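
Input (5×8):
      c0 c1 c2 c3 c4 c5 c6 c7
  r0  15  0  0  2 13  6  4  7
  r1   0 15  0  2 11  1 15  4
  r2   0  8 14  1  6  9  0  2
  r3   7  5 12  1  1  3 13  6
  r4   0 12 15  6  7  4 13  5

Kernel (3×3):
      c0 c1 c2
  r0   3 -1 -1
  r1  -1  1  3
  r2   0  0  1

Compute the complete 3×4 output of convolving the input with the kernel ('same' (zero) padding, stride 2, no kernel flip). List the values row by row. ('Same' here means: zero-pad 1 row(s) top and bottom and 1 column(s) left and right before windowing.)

Output[0,0]: The receptive field on the zero-padded input at this output position is [0 0 0 / 0 15 0 / 0 0 15]. Elementwise product with the kernel and sum: 0·3 + 0·-1 + 0·-1 + 0·-1 + 15·1 + 0·3 + 15·1.

30 8 30 23
14 53 29 -13
24 23 12 14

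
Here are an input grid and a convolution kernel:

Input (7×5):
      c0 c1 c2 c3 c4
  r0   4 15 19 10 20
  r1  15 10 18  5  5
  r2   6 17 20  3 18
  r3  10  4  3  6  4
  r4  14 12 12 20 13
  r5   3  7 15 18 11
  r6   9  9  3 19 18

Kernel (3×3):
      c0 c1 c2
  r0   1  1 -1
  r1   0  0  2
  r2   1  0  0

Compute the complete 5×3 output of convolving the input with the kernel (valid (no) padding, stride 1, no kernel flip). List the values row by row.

42 51 39
57 33 57
23 58 25
38 48 46
53 49 44

Output[0,0]: The receptive field on the input at this output position is [4 15 19 / 15 10 18 / 6 17 20]. Elementwise product with the kernel and sum: 4·1 + 15·1 + 19·-1 + 18·2 + 6·1.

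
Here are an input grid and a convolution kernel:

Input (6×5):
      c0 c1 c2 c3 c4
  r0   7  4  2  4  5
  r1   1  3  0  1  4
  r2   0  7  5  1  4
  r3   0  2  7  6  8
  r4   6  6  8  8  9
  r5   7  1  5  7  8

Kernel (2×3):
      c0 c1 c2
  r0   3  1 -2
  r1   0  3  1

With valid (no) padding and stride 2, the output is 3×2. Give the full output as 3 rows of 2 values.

Output[0,0]: The receptive field on the input at this output position is [7 4 2 / 1 3 0]. Elementwise product with the kernel and sum: 7·3 + 4·1 + 2·-2 + 3·3 + 0·1.

30 7
10 34
16 43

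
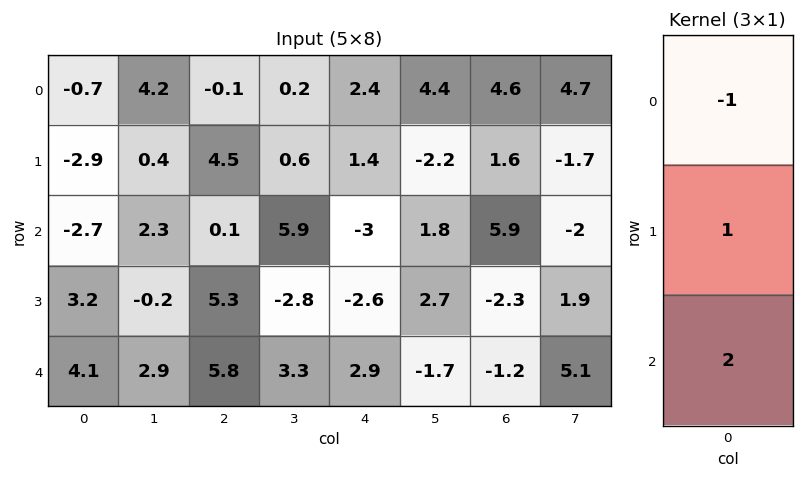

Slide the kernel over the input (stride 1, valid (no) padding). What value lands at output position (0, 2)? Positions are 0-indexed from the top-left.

The receptive field on the input at this output position is [-0.1 / 4.5 / 0.1]. Elementwise product with the kernel and sum: -0.1·-1 + 4.5·1 + 0.1·2.

4.8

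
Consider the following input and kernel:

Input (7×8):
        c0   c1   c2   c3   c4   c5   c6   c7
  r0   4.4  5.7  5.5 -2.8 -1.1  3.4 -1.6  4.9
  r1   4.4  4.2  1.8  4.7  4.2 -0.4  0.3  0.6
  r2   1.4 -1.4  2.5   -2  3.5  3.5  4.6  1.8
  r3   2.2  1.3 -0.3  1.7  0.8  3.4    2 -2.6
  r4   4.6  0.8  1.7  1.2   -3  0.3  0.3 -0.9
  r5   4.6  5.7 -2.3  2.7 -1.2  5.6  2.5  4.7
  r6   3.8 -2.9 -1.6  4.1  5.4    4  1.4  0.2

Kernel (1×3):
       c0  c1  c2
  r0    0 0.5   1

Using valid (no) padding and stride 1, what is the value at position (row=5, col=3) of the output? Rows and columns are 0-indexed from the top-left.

The receptive field on the input at this output position is [2.7 -1.2 5.6]. Elementwise product with the kernel and sum: -1.2·0.5 + 5.6·1.

5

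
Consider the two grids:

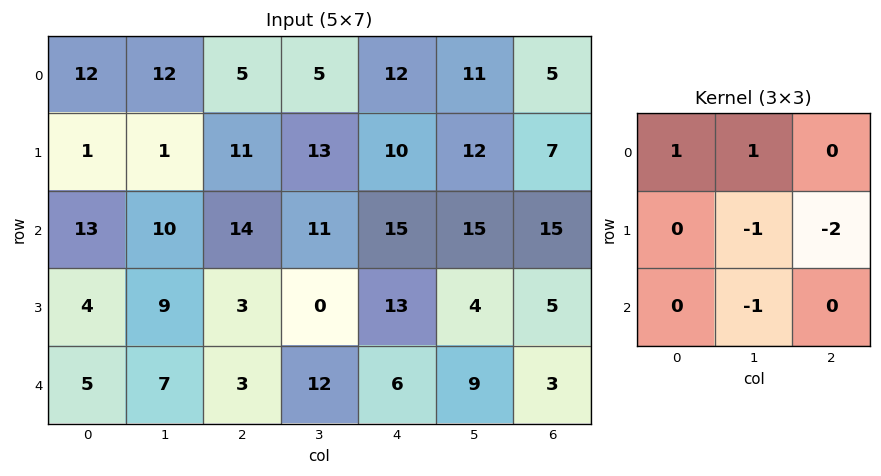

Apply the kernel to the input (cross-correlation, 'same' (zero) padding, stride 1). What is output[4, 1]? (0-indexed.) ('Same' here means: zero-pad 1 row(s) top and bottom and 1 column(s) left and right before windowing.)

0

The receptive field on the zero-padded input at this output position is [4 9 3 / 5 7 3 / 0 0 0]. Elementwise product with the kernel and sum: 4·1 + 9·1 + 7·-1 + 3·-2 + 0·-1.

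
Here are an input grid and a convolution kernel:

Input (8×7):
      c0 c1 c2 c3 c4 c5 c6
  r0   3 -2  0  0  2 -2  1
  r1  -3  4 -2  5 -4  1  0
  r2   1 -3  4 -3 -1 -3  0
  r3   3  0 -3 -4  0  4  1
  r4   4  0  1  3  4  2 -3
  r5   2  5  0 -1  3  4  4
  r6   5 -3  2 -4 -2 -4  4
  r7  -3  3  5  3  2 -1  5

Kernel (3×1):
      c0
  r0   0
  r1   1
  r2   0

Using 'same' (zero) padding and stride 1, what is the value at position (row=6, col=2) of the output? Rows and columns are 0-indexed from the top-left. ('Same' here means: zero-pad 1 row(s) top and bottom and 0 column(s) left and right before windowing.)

2

The receptive field on the zero-padded input at this output position is [0 / 2 / 5]. Elementwise product with the kernel and sum: 2·1.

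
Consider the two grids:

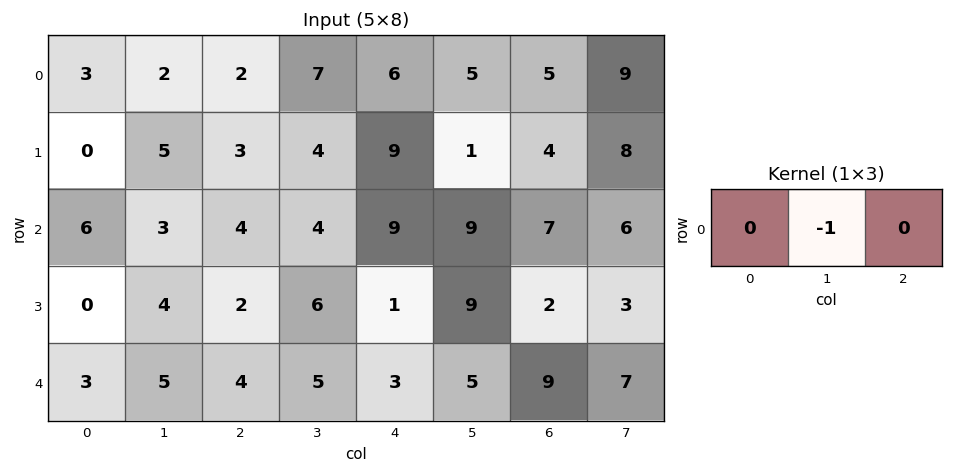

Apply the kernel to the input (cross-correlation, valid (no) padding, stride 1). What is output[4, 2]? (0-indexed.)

The receptive field on the input at this output position is [4 5 3]. Elementwise product with the kernel and sum: 5·-1.

-5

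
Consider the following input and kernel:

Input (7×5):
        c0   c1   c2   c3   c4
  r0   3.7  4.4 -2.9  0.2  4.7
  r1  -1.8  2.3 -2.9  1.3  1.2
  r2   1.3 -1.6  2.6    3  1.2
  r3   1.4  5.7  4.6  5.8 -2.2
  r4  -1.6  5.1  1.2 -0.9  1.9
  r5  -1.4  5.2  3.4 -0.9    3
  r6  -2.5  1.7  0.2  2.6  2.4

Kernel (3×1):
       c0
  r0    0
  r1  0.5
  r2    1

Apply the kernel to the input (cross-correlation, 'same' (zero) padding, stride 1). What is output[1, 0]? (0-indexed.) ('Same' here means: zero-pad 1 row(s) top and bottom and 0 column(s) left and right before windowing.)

The receptive field on the zero-padded input at this output position is [3.7 / -1.8 / 1.3]. Elementwise product with the kernel and sum: -1.8·0.5 + 1.3·1.

0.4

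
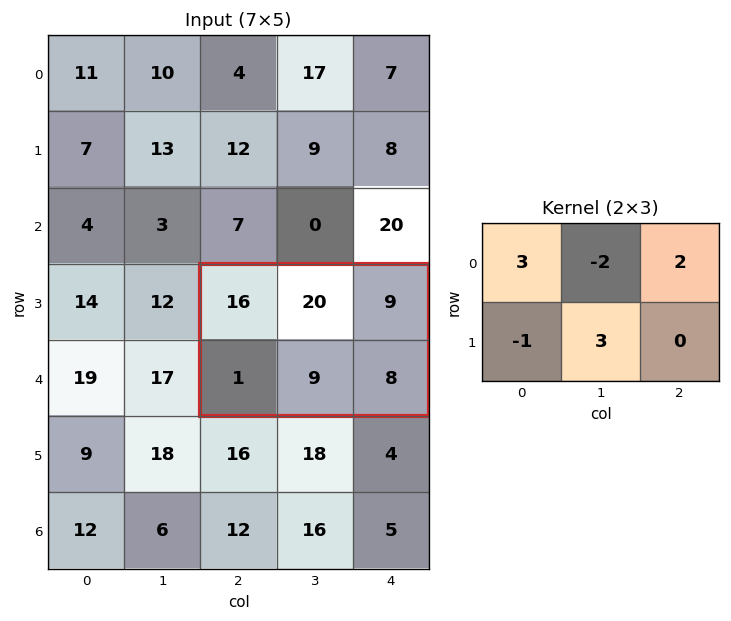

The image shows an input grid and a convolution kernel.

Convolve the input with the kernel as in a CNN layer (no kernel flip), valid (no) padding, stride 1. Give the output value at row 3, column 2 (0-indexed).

The receptive field on the input at this output position is [16 20 9 / 1 9 8]. Elementwise product with the kernel and sum: 16·3 + 20·-2 + 9·2 + 1·-1 + 9·3.

52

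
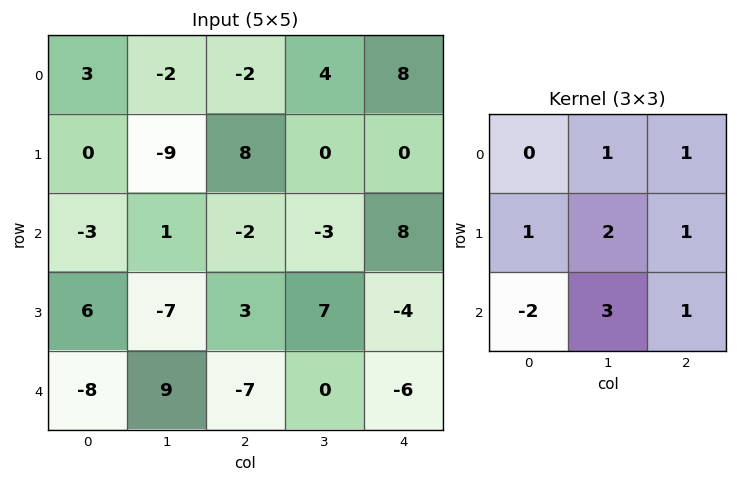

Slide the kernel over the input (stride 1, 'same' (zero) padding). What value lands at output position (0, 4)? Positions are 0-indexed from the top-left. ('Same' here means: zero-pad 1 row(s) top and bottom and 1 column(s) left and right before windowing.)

20

The receptive field on the zero-padded input at this output position is [0 0 0 / 4 8 0 / 0 0 0]. Elementwise product with the kernel and sum: 0·1 + 0·1 + 4·1 + 8·2 + 0·1 + 0·-2 + 0·3 + 0·1.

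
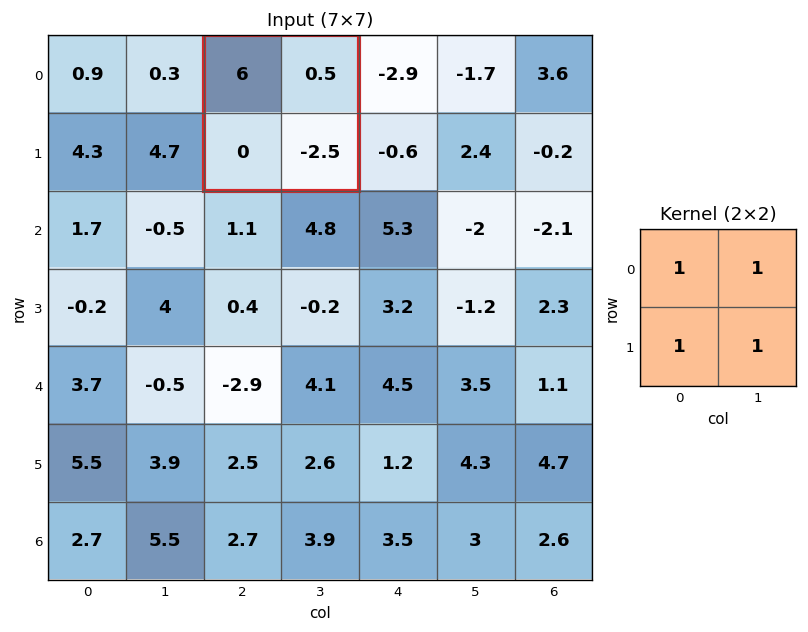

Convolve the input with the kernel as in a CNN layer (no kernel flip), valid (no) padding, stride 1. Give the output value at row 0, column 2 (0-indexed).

The receptive field on the input at this output position is [6 0.5 / 0 -2.5]. Elementwise product with the kernel and sum: 6·1 + 0.5·1 + 0·1 + -2.5·1.

4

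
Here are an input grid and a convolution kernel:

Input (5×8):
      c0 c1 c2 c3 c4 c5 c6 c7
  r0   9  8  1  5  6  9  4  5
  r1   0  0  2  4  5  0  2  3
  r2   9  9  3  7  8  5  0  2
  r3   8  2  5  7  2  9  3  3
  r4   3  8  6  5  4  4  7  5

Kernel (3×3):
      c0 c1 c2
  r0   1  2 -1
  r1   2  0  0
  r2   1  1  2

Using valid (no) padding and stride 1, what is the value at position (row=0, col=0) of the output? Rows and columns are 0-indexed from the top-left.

The receptive field on the input at this output position is [9 8 1 / 0 0 2 / 9 9 3]. Elementwise product with the kernel and sum: 9·1 + 8·2 + 1·-1 + 0·2 + 9·1 + 9·1 + 3·2.

48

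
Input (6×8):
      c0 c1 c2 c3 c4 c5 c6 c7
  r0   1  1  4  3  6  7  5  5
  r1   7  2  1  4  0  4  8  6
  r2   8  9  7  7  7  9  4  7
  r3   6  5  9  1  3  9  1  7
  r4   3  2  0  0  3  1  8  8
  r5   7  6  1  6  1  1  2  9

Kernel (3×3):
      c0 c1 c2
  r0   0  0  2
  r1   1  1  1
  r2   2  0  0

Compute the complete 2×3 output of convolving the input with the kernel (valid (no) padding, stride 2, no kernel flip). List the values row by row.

34 31 36
40 27 27

Output[0,0]: The receptive field on the input at this output position is [1 1 4 / 7 2 1 / 8 9 7]. Elementwise product with the kernel and sum: 4·2 + 7·1 + 2·1 + 1·1 + 8·2.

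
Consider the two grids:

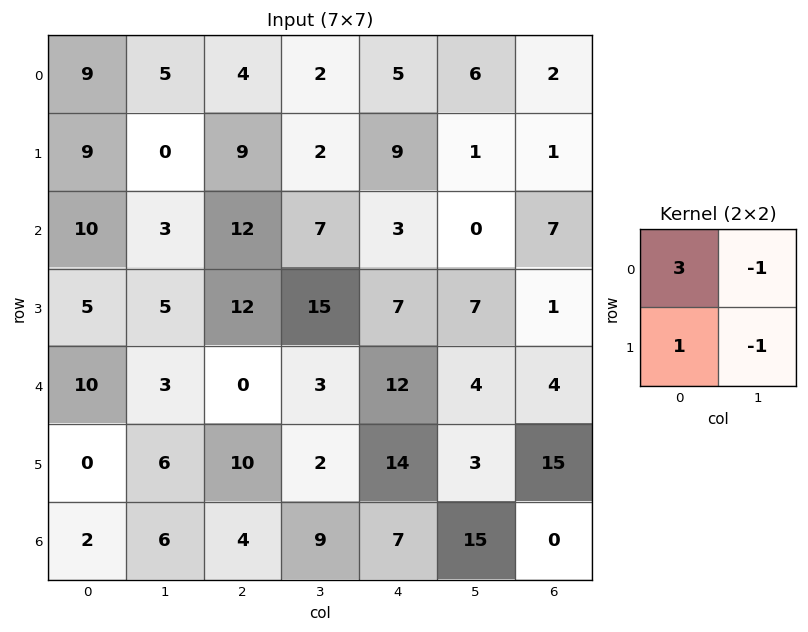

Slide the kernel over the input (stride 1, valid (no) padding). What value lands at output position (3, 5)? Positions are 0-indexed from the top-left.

The receptive field on the input at this output position is [7 1 / 4 4]. Elementwise product with the kernel and sum: 7·3 + 1·-1 + 4·1 + 4·-1.

20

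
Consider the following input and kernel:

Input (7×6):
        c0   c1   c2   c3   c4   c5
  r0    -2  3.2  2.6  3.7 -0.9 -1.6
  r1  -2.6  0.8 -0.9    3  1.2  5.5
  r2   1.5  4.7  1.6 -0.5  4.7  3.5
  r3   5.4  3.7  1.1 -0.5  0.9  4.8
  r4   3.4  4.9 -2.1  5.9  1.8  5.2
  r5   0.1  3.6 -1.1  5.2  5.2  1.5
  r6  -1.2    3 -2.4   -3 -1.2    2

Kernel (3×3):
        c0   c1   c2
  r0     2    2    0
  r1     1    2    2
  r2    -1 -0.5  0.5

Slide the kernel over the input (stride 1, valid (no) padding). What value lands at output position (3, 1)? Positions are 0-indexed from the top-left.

The receptive field on the input at this output position is [3.7 1.1 -0.5 / 4.9 -2.1 5.9 / 3.6 -1.1 5.2]. Elementwise product with the kernel and sum: 3.7·2 + 1.1·2 + 4.9·1 + -2.1·2 + 5.9·2 + 3.6·-1 + -1.1·-0.5 + 5.2·0.5.

21.65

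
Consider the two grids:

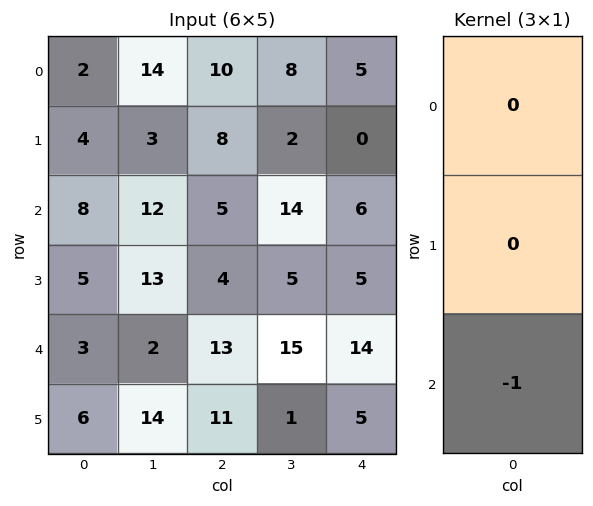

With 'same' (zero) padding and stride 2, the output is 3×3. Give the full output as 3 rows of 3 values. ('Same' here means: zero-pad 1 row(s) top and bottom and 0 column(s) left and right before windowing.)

Output[0,0]: The receptive field on the zero-padded input at this output position is [0 / 2 / 4]. Elementwise product with the kernel and sum: 4·-1.

-4 -8 0
-5 -4 -5
-6 -11 -5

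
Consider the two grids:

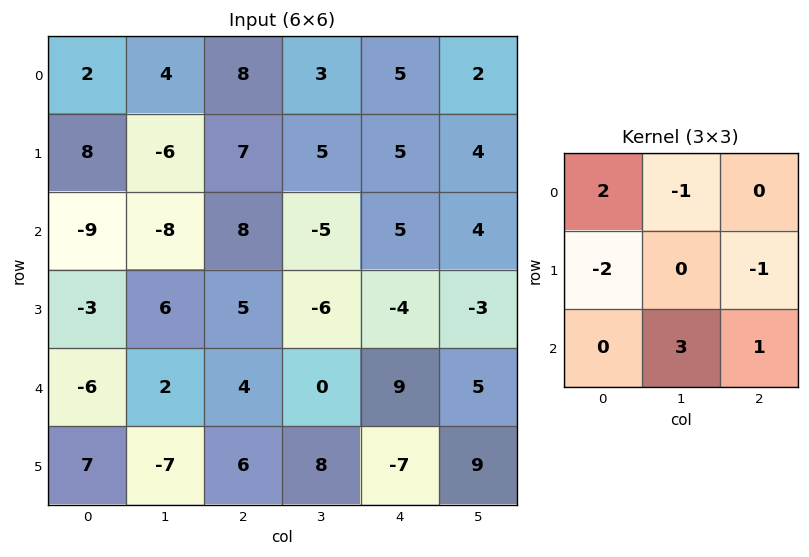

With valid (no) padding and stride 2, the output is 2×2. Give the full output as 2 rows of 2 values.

-39 -16
1 24

Output[0,0]: The receptive field on the input at this output position is [2 4 8 / 8 -6 7 / -9 -8 8]. Elementwise product with the kernel and sum: 2·2 + 4·-1 + 8·-2 + 7·-1 + -8·3 + 8·1.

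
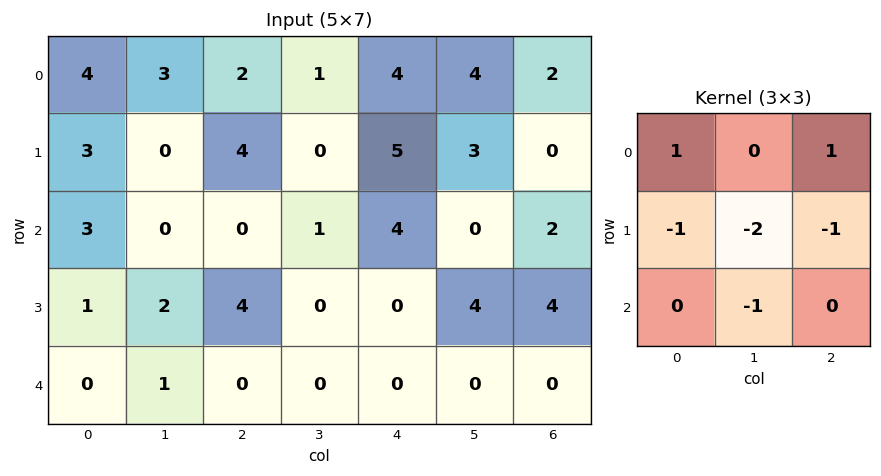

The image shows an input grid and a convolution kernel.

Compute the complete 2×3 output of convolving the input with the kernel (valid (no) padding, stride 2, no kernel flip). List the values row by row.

Output[0,0]: The receptive field on the input at this output position is [4 3 2 / 3 0 4 / 3 0 0]. Elementwise product with the kernel and sum: 4·1 + 2·1 + 3·-1 + 0·-2 + 4·-1 + 0·-1.

-1 -4 -5
-7 0 -6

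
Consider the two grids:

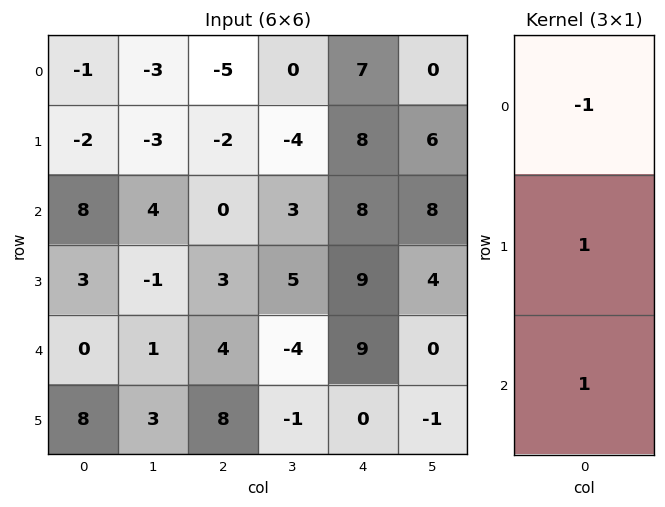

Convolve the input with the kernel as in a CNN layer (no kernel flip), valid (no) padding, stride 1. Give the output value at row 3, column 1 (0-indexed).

5

The receptive field on the input at this output position is [-1 / 1 / 3]. Elementwise product with the kernel and sum: -1·-1 + 1·1 + 3·1.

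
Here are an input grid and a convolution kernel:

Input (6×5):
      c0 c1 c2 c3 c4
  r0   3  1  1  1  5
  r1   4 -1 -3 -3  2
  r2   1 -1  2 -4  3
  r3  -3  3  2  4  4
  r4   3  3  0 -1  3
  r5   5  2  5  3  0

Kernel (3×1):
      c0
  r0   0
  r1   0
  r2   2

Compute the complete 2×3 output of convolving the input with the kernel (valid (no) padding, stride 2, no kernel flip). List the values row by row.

Output[0,0]: The receptive field on the input at this output position is [3 / 4 / 1]. Elementwise product with the kernel and sum: 1·2.
Output[0,1]: The receptive field on the input at this output position is [1 / -3 / 2]. Elementwise product with the kernel and sum: 2·2.

2 4 6
6 0 6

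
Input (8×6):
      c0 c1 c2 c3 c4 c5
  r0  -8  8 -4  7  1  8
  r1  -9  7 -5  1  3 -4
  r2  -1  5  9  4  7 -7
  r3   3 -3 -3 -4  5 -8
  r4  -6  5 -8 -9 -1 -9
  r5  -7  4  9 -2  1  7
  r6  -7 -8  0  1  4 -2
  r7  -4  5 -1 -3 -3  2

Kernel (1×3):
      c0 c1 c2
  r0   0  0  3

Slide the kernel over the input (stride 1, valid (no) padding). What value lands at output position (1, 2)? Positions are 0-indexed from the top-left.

9

The receptive field on the input at this output position is [-5 1 3]. Elementwise product with the kernel and sum: 3·3.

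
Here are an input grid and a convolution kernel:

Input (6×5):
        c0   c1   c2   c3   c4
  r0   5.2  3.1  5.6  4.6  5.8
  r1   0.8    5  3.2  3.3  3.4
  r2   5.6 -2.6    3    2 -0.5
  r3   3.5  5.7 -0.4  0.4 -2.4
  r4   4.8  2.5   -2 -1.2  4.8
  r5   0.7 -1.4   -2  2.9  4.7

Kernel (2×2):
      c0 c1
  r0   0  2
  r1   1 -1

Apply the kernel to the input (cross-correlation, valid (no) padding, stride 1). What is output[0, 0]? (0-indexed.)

2

The receptive field on the input at this output position is [5.2 3.1 / 0.8 5]. Elementwise product with the kernel and sum: 3.1·2 + 0.8·1 + 5·-1.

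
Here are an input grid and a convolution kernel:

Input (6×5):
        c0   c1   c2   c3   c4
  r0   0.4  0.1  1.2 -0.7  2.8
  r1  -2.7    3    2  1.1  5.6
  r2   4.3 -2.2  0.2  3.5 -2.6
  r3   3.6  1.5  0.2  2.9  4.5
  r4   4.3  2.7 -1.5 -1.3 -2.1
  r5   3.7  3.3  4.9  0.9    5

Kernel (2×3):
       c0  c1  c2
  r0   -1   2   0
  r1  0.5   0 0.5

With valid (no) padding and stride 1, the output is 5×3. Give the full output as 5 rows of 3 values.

Output[0,0]: The receptive field on the input at this output position is [0.4 0.1 1.2 / -2.7 3 2]. Elementwise product with the kernel and sum: 0.4·-1 + 0.1·2 + -2.7·0.5 + 2·0.5.

-0.55 4.35 1.2
10.95 1.65 -1
-6.8 4.8 9.15
0.8 -0.4 3.8
5.4 -3.6 3.85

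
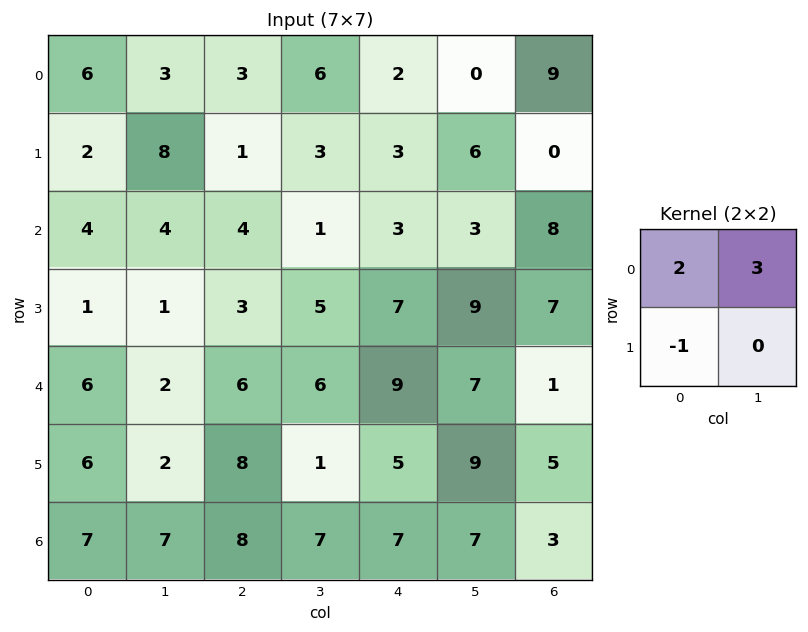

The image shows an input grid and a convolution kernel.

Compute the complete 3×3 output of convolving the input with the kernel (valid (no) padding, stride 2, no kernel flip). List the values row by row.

Output[0,0]: The receptive field on the input at this output position is [6 3 / 2 8]. Elementwise product with the kernel and sum: 6·2 + 3·3 + 2·-1.
Output[0,1]: The receptive field on the input at this output position is [3 6 / 1 3]. Elementwise product with the kernel and sum: 3·2 + 6·3 + 1·-1.

19 23 1
19 8 8
12 22 34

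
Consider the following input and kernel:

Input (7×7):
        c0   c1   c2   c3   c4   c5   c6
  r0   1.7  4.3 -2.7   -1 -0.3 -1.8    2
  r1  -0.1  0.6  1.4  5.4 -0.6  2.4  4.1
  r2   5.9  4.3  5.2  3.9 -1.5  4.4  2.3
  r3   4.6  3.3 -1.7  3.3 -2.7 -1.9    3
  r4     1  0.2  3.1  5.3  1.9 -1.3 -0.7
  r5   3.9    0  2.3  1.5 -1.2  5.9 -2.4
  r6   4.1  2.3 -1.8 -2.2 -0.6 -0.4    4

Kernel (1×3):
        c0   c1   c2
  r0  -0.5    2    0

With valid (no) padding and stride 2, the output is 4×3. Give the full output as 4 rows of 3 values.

Output[0,0]: The receptive field on the input at this output position is [1.7 4.3 -2.7]. Elementwise product with the kernel and sum: 1.7·-0.5 + 4.3·2.
Output[0,1]: The receptive field on the input at this output position is [-2.7 -1 -0.3]. Elementwise product with the kernel and sum: -2.7·-0.5 + -1·2.

7.75 -0.65 -3.45
5.65 5.2 9.55
-0.1 9.05 -3.55
2.55 -3.5 -0.5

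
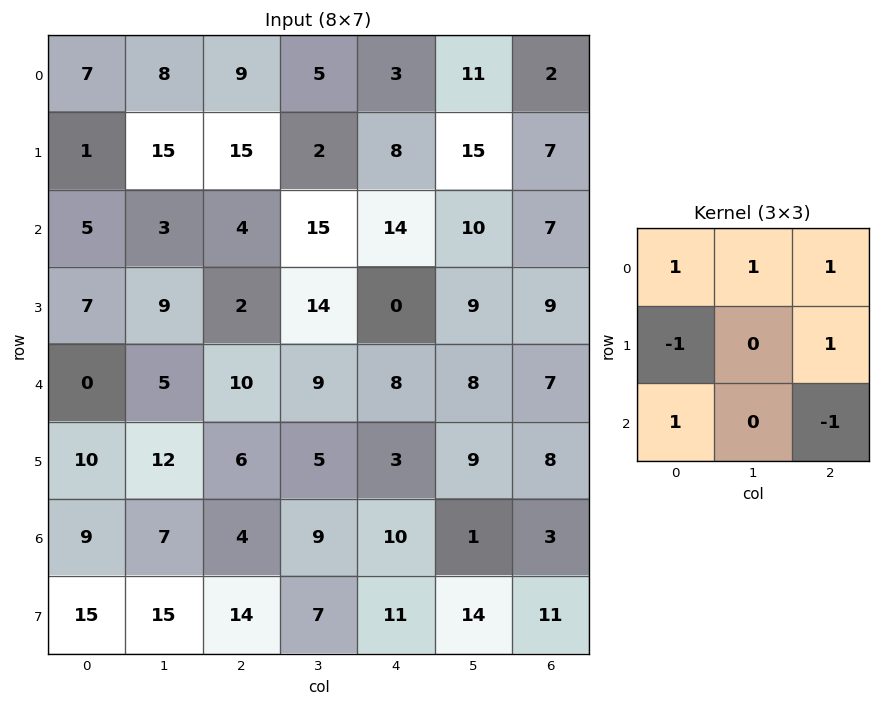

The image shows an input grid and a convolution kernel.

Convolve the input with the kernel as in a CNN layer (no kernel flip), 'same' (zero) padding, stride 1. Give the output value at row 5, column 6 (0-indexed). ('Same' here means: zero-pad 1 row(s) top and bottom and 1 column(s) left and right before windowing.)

The receptive field on the zero-padded input at this output position is [8 7 0 / 9 8 0 / 1 3 0]. Elementwise product with the kernel and sum: 8·1 + 7·1 + 0·1 + 9·-1 + 0·1 + 1·1 + 0·-1.

7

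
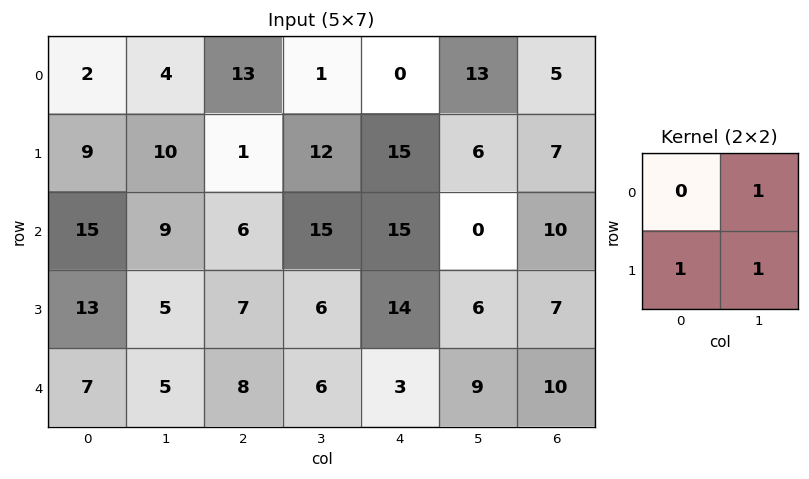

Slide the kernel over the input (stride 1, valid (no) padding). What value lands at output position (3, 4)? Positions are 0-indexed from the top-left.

The receptive field on the input at this output position is [14 6 / 3 9]. Elementwise product with the kernel and sum: 6·1 + 3·1 + 9·1.

18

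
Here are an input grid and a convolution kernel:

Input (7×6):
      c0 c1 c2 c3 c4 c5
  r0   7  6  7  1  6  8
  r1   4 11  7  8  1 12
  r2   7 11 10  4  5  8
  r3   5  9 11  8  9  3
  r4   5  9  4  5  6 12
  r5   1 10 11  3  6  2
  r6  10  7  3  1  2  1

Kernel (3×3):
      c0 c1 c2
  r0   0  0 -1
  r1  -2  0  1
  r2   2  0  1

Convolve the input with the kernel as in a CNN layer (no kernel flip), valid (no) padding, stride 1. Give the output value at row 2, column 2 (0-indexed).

-4

The receptive field on the input at this output position is [10 4 5 / 11 8 9 / 4 5 6]. Elementwise product with the kernel and sum: 5·-1 + 11·-2 + 9·1 + 4·2 + 6·1.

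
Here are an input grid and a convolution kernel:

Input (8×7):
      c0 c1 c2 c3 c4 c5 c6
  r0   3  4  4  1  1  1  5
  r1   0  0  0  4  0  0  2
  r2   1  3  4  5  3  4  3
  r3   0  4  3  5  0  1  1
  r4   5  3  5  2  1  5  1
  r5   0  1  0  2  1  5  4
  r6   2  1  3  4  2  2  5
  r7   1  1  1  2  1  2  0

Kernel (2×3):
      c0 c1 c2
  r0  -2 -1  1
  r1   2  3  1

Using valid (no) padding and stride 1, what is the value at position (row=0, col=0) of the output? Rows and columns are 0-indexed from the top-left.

-6

The receptive field on the input at this output position is [3 4 4 / 0 0 0]. Elementwise product with the kernel and sum: 3·-2 + 4·-1 + 4·1 + 0·2 + 0·3 + 0·1.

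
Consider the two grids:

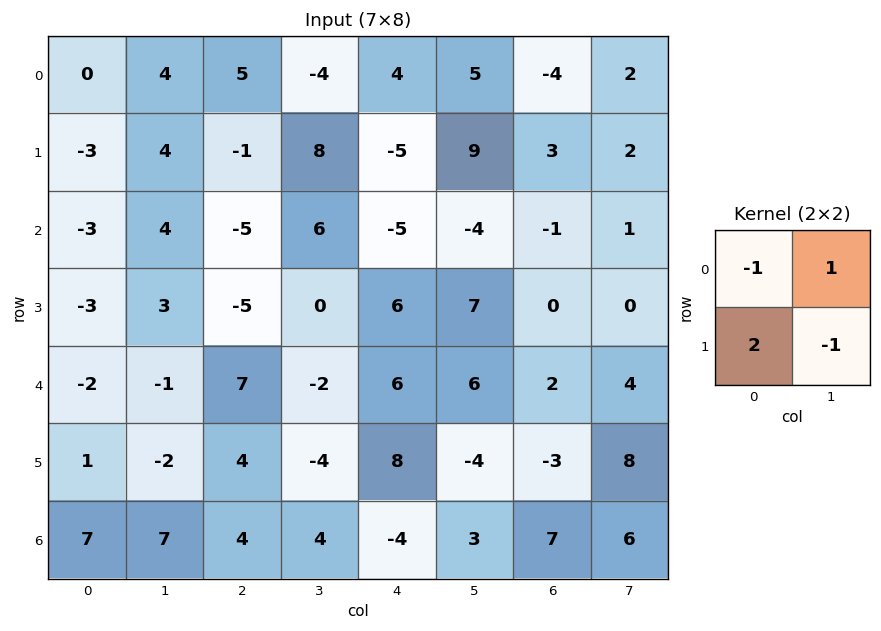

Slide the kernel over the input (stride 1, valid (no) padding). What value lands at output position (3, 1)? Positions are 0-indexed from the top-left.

-17

The receptive field on the input at this output position is [3 -5 / -1 7]. Elementwise product with the kernel and sum: 3·-1 + -5·1 + -1·2 + 7·-1.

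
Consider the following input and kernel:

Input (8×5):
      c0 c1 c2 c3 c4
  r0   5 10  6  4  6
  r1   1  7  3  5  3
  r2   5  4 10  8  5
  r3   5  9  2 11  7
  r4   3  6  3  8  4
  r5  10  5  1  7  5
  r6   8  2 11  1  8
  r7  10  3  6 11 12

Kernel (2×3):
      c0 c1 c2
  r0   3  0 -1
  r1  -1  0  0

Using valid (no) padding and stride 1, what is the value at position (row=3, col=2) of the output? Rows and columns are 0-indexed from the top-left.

-4

The receptive field on the input at this output position is [2 11 7 / 3 8 4]. Elementwise product with the kernel and sum: 2·3 + 7·-1 + 3·-1.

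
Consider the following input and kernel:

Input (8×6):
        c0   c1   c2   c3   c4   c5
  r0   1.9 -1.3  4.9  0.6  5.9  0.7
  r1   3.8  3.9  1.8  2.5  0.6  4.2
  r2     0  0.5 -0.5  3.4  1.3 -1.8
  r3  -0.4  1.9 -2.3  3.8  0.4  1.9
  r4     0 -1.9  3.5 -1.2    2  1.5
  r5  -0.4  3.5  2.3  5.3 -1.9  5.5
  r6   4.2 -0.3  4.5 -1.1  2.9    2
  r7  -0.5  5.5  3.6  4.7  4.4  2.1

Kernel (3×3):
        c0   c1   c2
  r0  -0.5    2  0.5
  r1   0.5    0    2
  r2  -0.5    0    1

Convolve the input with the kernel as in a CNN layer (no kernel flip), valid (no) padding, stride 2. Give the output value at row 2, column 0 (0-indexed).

The receptive field on the input at this output position is [0 -1.9 3.5 / -0.4 3.5 2.3 / 4.2 -0.3 4.5]. Elementwise product with the kernel and sum: 0·-0.5 + -1.9·2 + 3.5·0.5 + -0.4·0.5 + 2.3·2 + 4.2·-0.5 + 4.5·1.

4.75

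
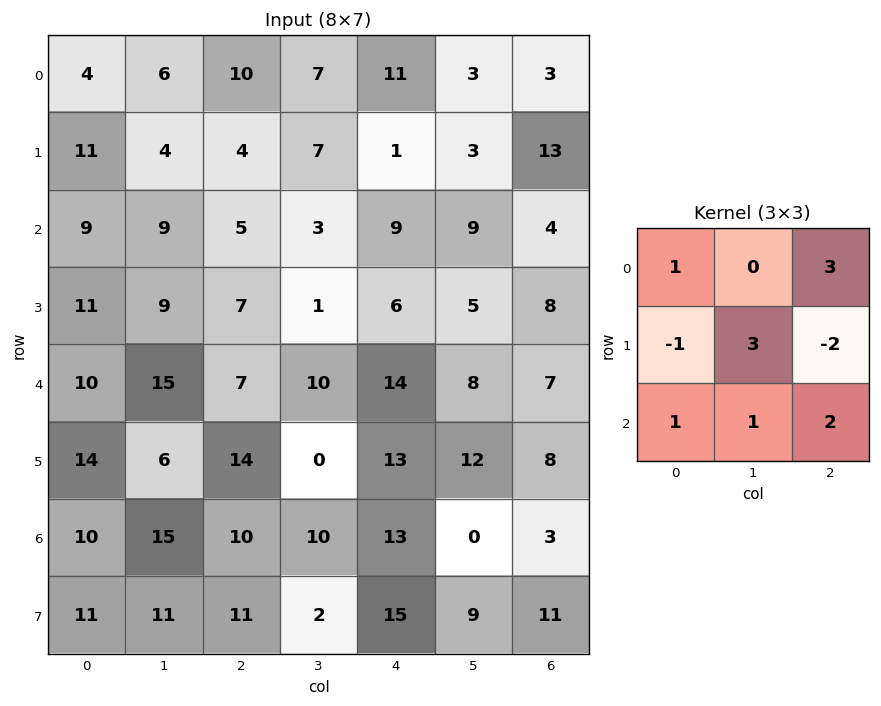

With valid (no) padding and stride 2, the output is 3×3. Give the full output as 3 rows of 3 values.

Output[0,0]: The receptive field on the input at this output position is [4 6 10 / 11 4 4 / 9 9 5]. Elementwise product with the kernel and sum: 4·1 + 10·3 + 11·-1 + 4·3 + 4·-2 + 9·1 + 9·1 + 5·2.
Output[0,1]: The receptive field on the input at this output position is [10 7 11 / 4 7 1 / 5 3 9]. Elementwise product with the kernel and sum: 10·1 + 11·3 + 4·-1 + 7·3 + 1·-2 + 5·1 + 3·1 + 9·2.

55 84 28
65 61 50
52 55 61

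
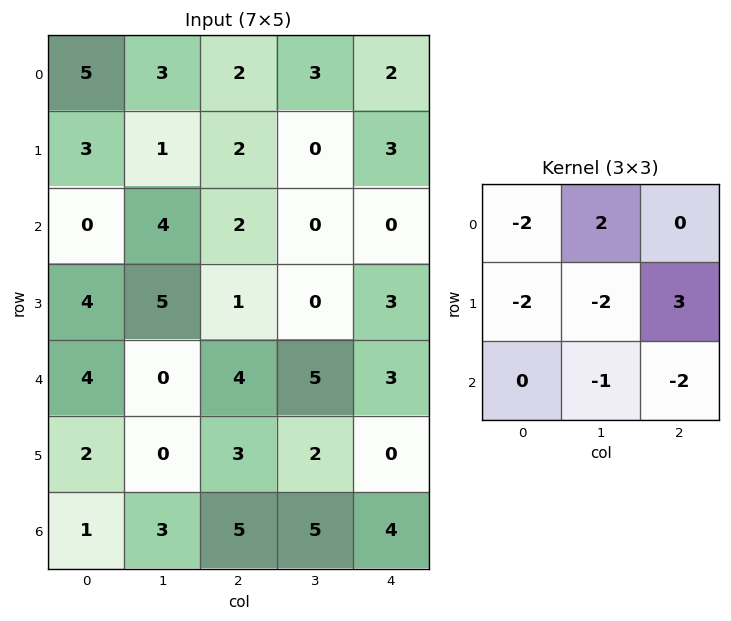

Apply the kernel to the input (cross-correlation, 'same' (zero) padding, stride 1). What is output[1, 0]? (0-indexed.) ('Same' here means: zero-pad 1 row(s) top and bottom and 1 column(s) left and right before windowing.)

-1

The receptive field on the zero-padded input at this output position is [0 5 3 / 0 3 1 / 0 0 4]. Elementwise product with the kernel and sum: 0·-2 + 5·2 + 0·-2 + 3·-2 + 1·3 + 0·-1 + 4·-2.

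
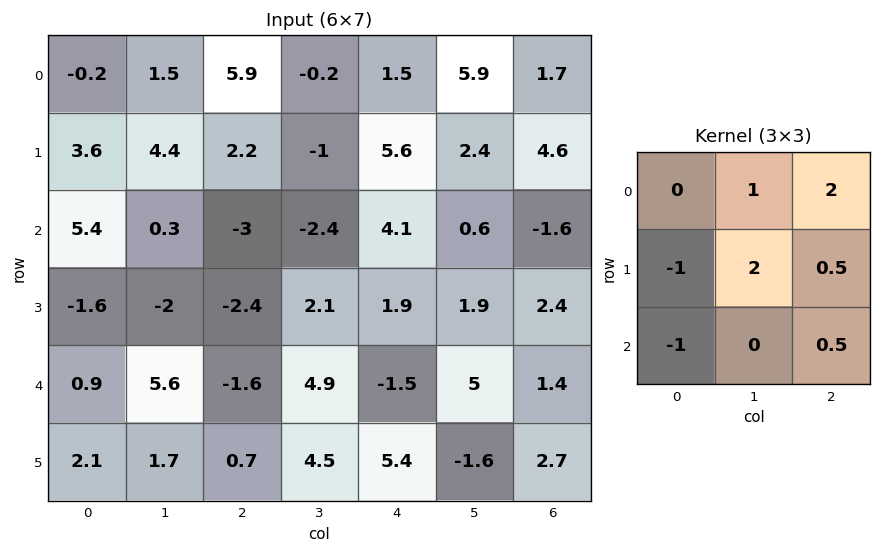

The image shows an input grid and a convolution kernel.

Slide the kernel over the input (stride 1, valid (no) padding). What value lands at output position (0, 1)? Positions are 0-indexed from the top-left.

The receptive field on the input at this output position is [1.5 5.9 -0.2 / 4.4 2.2 -1 / 0.3 -3 -2.4]. Elementwise product with the kernel and sum: 5.9·1 + -0.2·2 + 4.4·-1 + 2.2·2 + -1·0.5 + 0.3·-1 + -2.4·0.5.

3.5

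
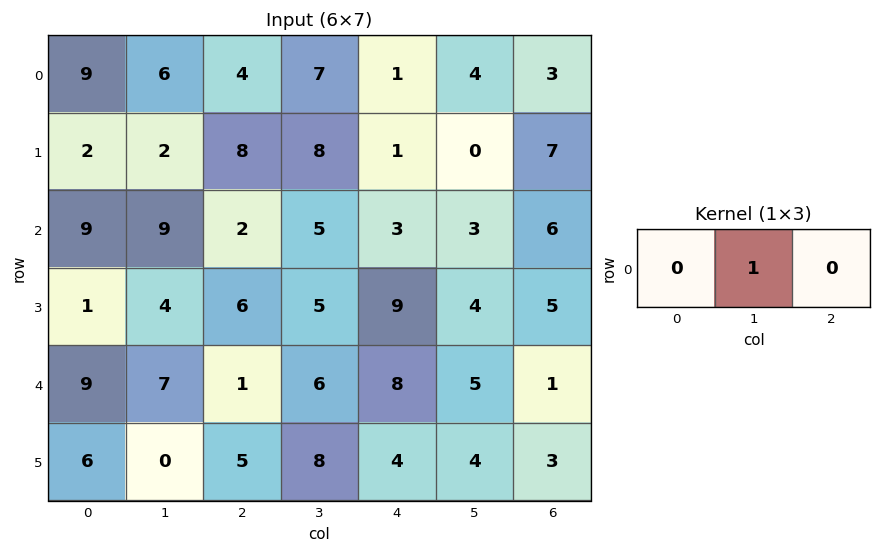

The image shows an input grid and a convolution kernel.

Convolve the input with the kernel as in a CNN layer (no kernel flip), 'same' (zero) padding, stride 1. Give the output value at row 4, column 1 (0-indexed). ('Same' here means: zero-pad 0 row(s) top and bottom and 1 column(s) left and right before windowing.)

The receptive field on the zero-padded input at this output position is [9 7 1]. Elementwise product with the kernel and sum: 7·1.

7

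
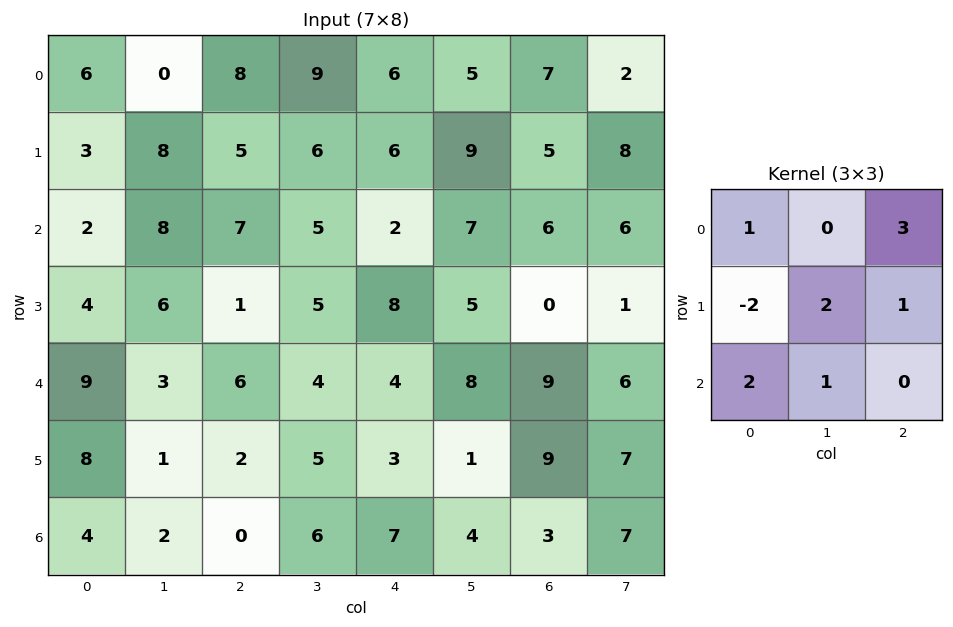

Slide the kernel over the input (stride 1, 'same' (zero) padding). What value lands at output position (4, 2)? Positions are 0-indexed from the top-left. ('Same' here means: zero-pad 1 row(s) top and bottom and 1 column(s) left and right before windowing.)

35

The receptive field on the zero-padded input at this output position is [6 1 5 / 3 6 4 / 1 2 5]. Elementwise product with the kernel and sum: 6·1 + 5·3 + 3·-2 + 6·2 + 4·1 + 1·2 + 2·1.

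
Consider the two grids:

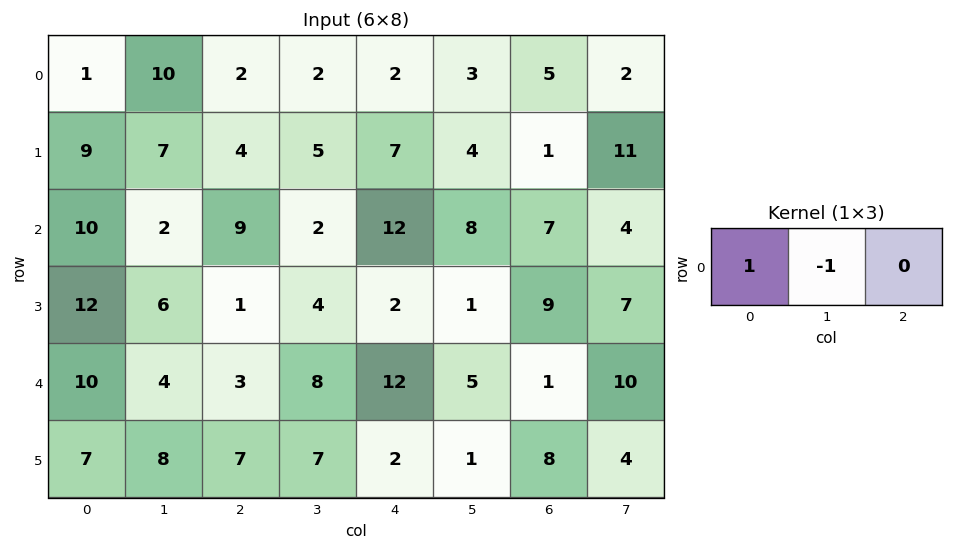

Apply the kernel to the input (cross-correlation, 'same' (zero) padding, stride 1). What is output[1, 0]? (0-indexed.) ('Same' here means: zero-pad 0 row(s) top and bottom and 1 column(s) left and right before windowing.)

The receptive field on the zero-padded input at this output position is [0 9 7]. Elementwise product with the kernel and sum: 0·1 + 9·-1.

-9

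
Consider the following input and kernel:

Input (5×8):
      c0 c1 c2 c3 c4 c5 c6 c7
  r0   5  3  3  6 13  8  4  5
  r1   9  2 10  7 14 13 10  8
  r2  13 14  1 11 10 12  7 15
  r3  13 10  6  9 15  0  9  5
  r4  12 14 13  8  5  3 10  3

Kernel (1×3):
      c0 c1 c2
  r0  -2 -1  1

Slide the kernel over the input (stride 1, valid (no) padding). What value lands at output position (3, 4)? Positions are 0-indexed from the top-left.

The receptive field on the input at this output position is [15 0 9]. Elementwise product with the kernel and sum: 15·-2 + 0·-1 + 9·1.

-21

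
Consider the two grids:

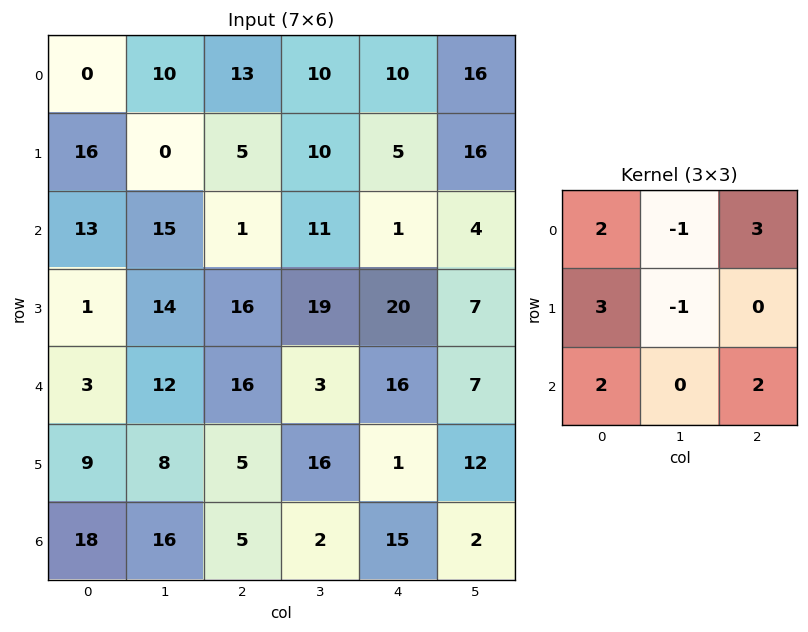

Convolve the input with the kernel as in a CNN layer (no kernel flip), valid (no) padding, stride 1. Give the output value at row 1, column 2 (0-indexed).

The receptive field on the input at this output position is [5 10 5 / 1 11 1 / 16 19 20]. Elementwise product with the kernel and sum: 5·2 + 10·-1 + 5·3 + 1·3 + 11·-1 + 16·2 + 20·2.

79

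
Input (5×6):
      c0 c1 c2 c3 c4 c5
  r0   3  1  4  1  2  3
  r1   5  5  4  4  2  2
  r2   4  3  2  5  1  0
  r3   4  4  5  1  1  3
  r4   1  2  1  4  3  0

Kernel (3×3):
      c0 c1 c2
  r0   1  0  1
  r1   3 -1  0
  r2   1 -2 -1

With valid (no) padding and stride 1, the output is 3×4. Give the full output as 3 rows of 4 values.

Output[0,0]: The receptive field on the input at this output position is [3 1 4 / 5 5 4 / 4 3 2]. Elementwise product with the kernel and sum: 3·1 + 4·1 + 5·3 + 5·-1 + 4·1 + 3·-2 + 2·-1.

13 7 5 17
9 9 9 16
10 11 7 5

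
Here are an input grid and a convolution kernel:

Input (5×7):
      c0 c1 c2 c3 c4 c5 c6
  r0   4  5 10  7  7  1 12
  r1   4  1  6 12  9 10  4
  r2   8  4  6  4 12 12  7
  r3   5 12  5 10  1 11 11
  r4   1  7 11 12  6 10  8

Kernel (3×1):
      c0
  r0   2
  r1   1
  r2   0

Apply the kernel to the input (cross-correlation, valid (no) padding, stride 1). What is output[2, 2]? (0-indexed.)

17

The receptive field on the input at this output position is [6 / 5 / 11]. Elementwise product with the kernel and sum: 6·2 + 5·1.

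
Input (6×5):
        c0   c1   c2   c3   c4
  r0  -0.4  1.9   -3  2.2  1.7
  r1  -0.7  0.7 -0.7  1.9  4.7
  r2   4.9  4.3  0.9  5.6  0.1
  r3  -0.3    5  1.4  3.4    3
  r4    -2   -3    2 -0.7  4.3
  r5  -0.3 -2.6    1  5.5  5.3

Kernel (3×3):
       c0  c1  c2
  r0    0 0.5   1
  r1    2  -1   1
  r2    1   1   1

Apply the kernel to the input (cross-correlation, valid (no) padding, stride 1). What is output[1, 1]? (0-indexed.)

The receptive field on the input at this output position is [0.7 -0.7 1.9 / 4.3 0.9 5.6 / 5 1.4 3.4]. Elementwise product with the kernel and sum: -0.7·0.5 + 1.9·1 + 4.3·2 + 0.9·-1 + 5.6·1 + 5·1 + 1.4·1 + 3.4·1.

24.65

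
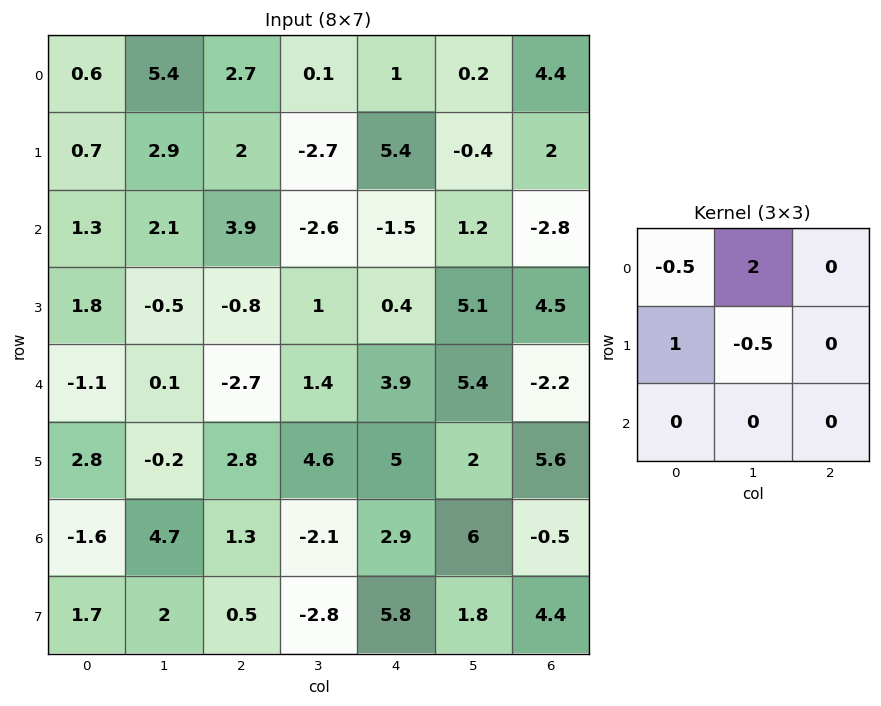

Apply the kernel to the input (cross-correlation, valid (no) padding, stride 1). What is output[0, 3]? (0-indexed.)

-3.45

The receptive field on the input at this output position is [0.1 1 0.2 / -2.7 5.4 -0.4 / -2.6 -1.5 1.2]. Elementwise product with the kernel and sum: 0.1·-0.5 + 1·2 + -2.7·1 + 5.4·-0.5.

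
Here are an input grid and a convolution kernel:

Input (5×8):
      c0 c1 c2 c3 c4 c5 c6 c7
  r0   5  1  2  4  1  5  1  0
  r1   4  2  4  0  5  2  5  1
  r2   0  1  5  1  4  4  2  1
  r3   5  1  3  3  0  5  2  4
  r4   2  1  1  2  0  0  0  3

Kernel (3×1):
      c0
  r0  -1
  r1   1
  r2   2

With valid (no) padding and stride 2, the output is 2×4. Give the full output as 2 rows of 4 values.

-1 12 12 8
9 0 -4 0

Output[0,0]: The receptive field on the input at this output position is [5 / 4 / 0]. Elementwise product with the kernel and sum: 5·-1 + 4·1 + 0·2.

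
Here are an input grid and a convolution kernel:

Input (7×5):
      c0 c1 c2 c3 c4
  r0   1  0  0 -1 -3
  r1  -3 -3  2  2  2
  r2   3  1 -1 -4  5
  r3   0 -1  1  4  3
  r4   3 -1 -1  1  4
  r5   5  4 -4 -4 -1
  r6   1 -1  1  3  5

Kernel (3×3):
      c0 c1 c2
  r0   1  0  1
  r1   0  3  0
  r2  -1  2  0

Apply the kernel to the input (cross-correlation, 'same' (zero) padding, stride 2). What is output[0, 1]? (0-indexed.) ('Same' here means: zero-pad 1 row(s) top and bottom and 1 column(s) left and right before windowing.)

7

The receptive field on the zero-padded input at this output position is [0 0 0 / 0 0 -1 / -3 2 2]. Elementwise product with the kernel and sum: 0·1 + 0·1 + 0·3 + -3·-1 + 2·2.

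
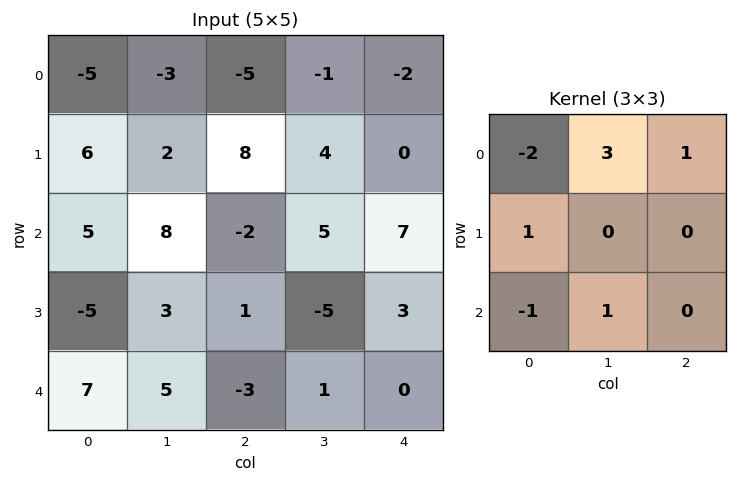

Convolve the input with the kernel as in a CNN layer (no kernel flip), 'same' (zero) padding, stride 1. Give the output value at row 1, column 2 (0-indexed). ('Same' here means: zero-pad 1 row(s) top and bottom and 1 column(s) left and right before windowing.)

The receptive field on the zero-padded input at this output position is [-3 -5 -1 / 2 8 4 / 8 -2 5]. Elementwise product with the kernel and sum: -3·-2 + -5·3 + -1·1 + 2·1 + 8·-1 + -2·1.

-18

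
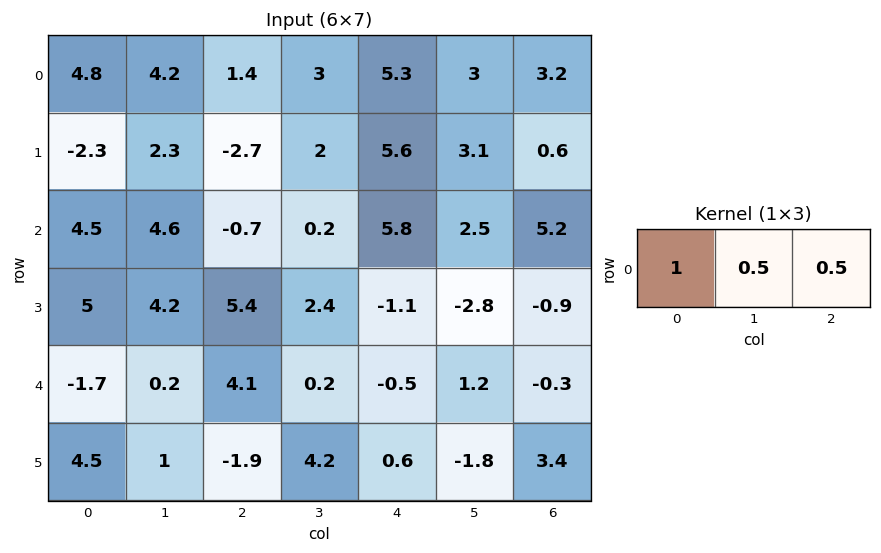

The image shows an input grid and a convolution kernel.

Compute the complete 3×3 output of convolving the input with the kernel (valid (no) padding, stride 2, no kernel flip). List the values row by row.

7.6 5.55 8.4
6.45 2.3 9.65
0.45 3.95 -0.05

Output[0,0]: The receptive field on the input at this output position is [4.8 4.2 1.4]. Elementwise product with the kernel and sum: 4.8·1 + 4.2·0.5 + 1.4·0.5.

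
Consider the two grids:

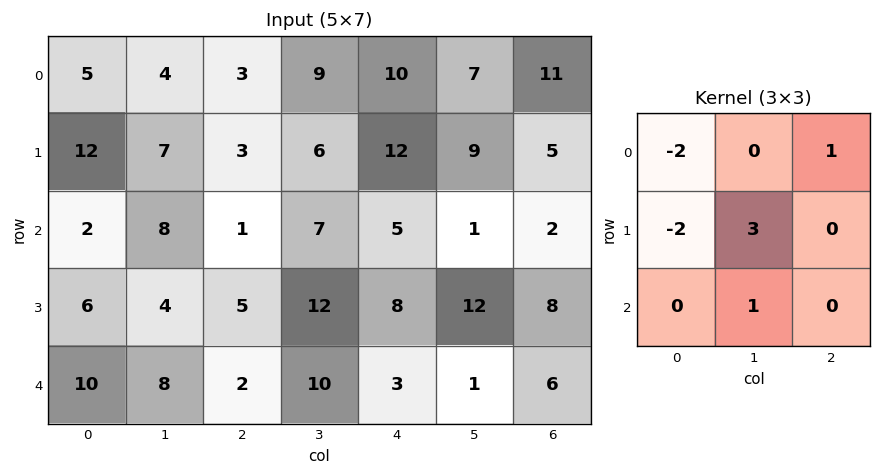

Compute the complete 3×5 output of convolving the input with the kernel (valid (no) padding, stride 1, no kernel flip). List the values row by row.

Output[0,0]: The receptive field on the input at this output position is [5 4 3 / 12 7 3 / 2 8 1]. Elementwise product with the kernel and sum: 5·-2 + 3·1 + 12·-2 + 7·3 + 8·1.
Output[0,1]: The receptive field on the input at this output position is [4 3 9 / 7 3 6 / 8 1 7]. Elementwise product with the kernel and sum: 4·-2 + 9·1 + 7·-2 + 3·3 + 1·1.

-2 -3 23 18 -5
3 -16 37 6 -14
5 0 39 -10 13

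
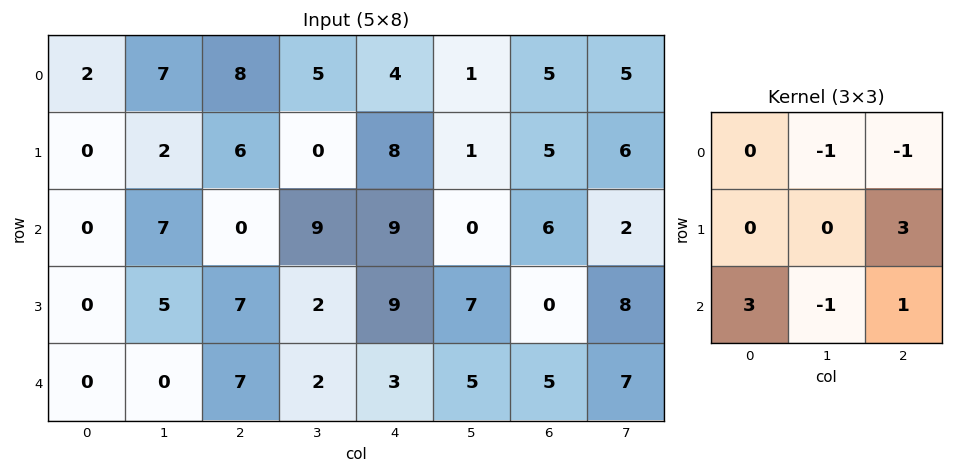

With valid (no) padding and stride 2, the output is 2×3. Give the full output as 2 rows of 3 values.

-4 15 42
21 31 3

Output[0,0]: The receptive field on the input at this output position is [2 7 8 / 0 2 6 / 0 7 0]. Elementwise product with the kernel and sum: 7·-1 + 8·-1 + 6·3 + 0·3 + 7·-1 + 0·1.
Output[0,1]: The receptive field on the input at this output position is [8 5 4 / 6 0 8 / 0 9 9]. Elementwise product with the kernel and sum: 5·-1 + 4·-1 + 8·3 + 0·3 + 9·-1 + 9·1.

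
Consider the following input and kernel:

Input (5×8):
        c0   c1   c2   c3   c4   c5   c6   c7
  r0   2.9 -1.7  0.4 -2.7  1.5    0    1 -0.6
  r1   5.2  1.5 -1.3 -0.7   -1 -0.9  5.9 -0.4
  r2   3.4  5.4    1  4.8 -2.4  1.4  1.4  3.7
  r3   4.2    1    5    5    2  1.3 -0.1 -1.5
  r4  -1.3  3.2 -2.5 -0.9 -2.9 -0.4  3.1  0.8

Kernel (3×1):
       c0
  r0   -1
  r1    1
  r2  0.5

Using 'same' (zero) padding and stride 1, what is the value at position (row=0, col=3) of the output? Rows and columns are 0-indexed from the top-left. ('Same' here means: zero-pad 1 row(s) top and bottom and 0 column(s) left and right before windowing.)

-3.05

The receptive field on the zero-padded input at this output position is [0 / -2.7 / -0.7]. Elementwise product with the kernel and sum: 0·-1 + -2.7·1 + -0.7·0.5.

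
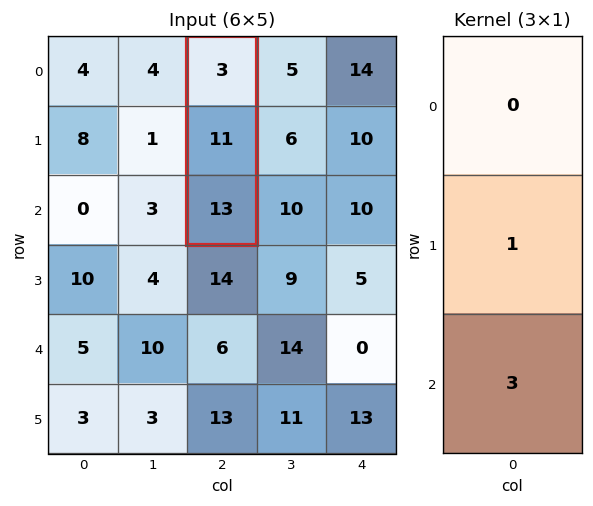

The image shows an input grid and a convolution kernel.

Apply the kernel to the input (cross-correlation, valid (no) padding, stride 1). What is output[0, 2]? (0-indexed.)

50

The receptive field on the input at this output position is [3 / 11 / 13]. Elementwise product with the kernel and sum: 11·1 + 13·3.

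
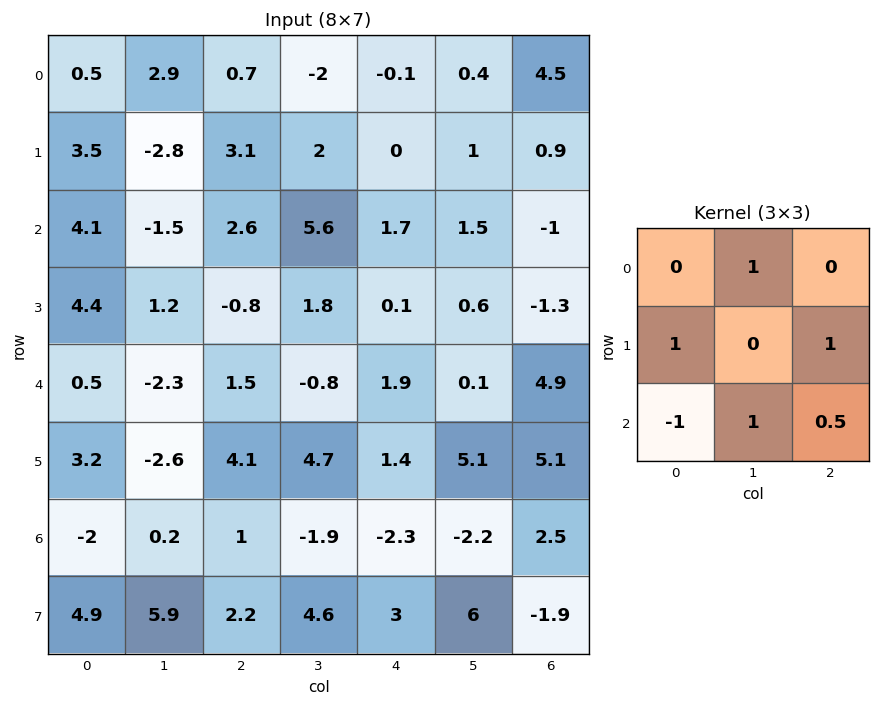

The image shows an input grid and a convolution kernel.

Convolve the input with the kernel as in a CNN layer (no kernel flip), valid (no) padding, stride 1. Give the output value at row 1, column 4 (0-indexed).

1.55

The receptive field on the input at this output position is [0 1 0.9 / 1.7 1.5 -1 / 0.1 0.6 -1.3]. Elementwise product with the kernel and sum: 1·1 + 1.7·1 + -1·1 + 0.1·-1 + 0.6·1 + -1.3·0.5.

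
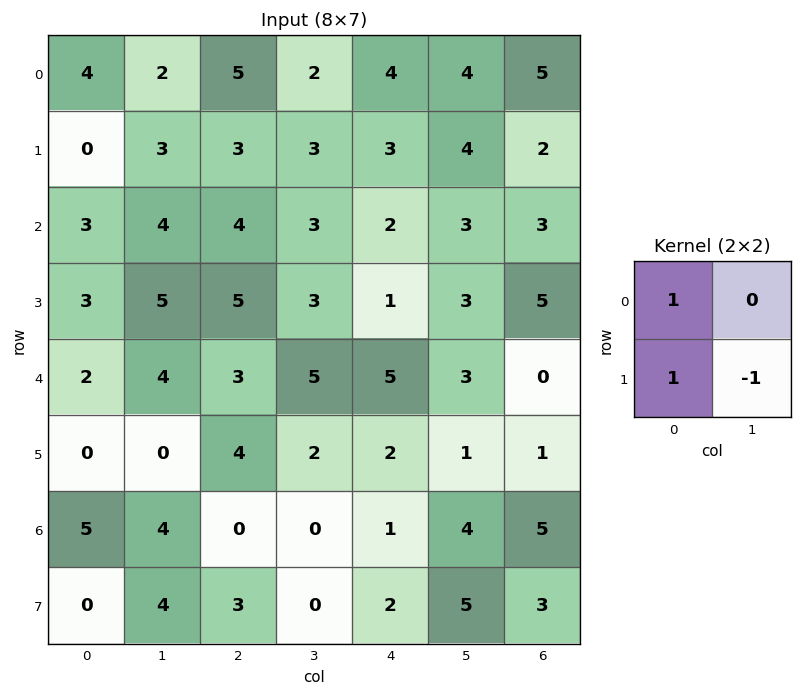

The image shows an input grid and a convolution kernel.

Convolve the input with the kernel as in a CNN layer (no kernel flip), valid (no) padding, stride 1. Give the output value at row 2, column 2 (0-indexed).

6

The receptive field on the input at this output position is [4 3 / 5 3]. Elementwise product with the kernel and sum: 4·1 + 5·1 + 3·-1.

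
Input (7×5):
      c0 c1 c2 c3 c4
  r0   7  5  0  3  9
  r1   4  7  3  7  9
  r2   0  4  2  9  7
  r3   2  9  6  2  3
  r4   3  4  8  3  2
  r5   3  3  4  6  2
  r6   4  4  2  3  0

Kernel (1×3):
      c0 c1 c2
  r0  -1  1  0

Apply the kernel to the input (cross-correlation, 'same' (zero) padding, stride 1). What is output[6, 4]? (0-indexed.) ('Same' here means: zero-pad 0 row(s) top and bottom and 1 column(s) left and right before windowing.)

-3

The receptive field on the zero-padded input at this output position is [3 0 0]. Elementwise product with the kernel and sum: 3·-1 + 0·1.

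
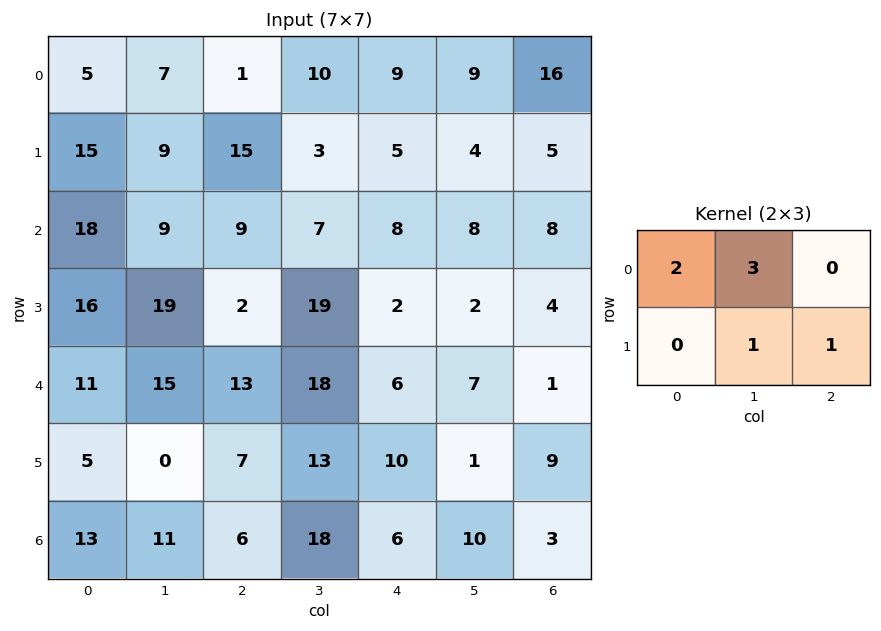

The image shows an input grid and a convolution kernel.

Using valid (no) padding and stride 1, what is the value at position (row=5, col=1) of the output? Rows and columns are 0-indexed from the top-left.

45

The receptive field on the input at this output position is [0 7 13 / 11 6 18]. Elementwise product with the kernel and sum: 0·2 + 7·3 + 6·1 + 18·1.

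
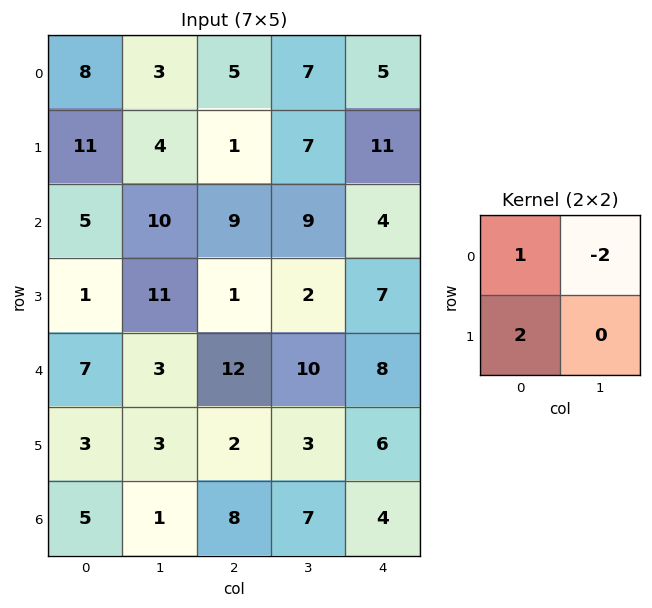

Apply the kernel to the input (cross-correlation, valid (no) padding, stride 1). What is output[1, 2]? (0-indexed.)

5

The receptive field on the input at this output position is [1 7 / 9 9]. Elementwise product with the kernel and sum: 1·1 + 7·-2 + 9·2.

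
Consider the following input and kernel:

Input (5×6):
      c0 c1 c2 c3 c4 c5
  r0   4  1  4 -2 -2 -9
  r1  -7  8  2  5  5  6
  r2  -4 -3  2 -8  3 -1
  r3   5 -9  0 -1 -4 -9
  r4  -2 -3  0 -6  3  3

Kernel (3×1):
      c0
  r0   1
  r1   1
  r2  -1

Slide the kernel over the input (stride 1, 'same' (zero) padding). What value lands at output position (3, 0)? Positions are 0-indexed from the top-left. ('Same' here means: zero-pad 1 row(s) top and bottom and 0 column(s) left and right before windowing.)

3

The receptive field on the zero-padded input at this output position is [-4 / 5 / -2]. Elementwise product with the kernel and sum: -4·1 + 5·1 + -2·-1.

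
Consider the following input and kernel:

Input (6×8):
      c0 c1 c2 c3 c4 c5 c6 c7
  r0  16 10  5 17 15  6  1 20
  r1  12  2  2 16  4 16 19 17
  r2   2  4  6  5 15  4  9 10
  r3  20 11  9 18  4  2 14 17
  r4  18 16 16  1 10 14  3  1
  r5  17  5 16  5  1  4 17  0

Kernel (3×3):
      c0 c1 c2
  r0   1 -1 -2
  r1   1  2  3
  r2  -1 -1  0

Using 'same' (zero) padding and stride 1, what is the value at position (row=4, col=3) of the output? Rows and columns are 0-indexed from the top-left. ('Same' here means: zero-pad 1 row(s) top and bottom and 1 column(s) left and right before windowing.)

10

The receptive field on the zero-padded input at this output position is [9 18 4 / 16 1 10 / 16 5 1]. Elementwise product with the kernel and sum: 9·1 + 18·-1 + 4·-2 + 16·1 + 1·2 + 10·3 + 16·-1 + 5·-1.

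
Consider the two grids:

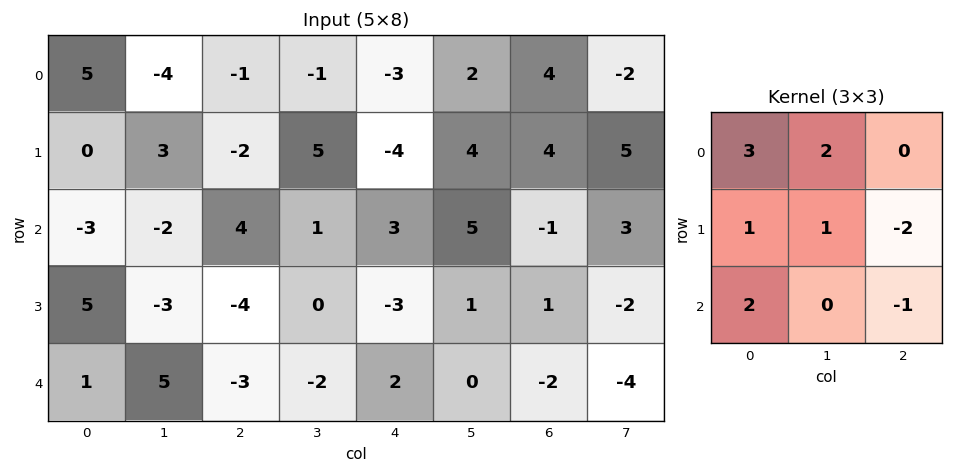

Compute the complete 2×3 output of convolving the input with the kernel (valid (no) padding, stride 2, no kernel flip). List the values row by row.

4 11 -6
2 8 21

Output[0,0]: The receptive field on the input at this output position is [5 -4 -1 / 0 3 -2 / -3 -2 4]. Elementwise product with the kernel and sum: 5·3 + -4·2 + 0·1 + 3·1 + -2·-2 + -3·2 + 4·-1.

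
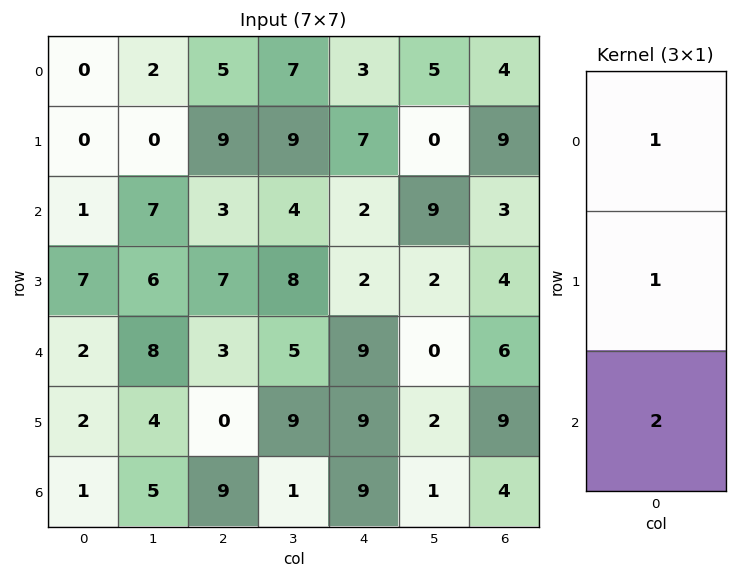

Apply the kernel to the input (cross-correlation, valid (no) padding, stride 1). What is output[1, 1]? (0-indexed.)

The receptive field on the input at this output position is [0 / 7 / 6]. Elementwise product with the kernel and sum: 0·1 + 7·1 + 6·2.

19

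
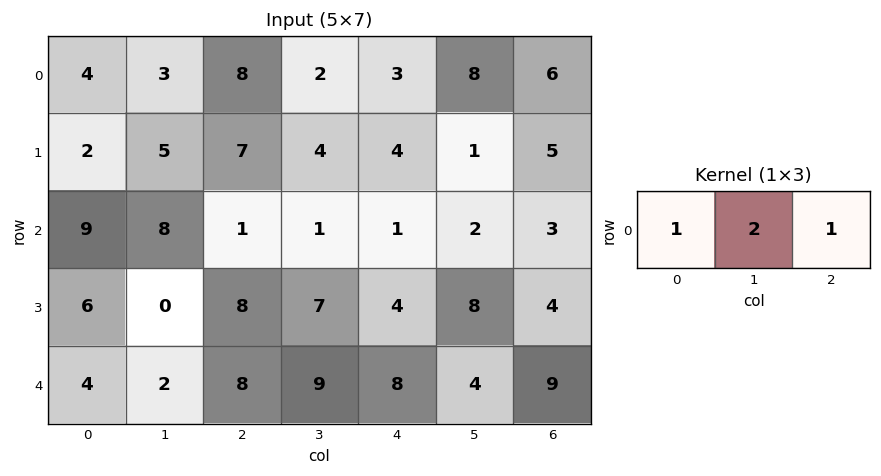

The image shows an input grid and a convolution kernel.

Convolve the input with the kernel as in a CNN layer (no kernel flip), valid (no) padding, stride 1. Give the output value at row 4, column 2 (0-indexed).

The receptive field on the input at this output position is [8 9 8]. Elementwise product with the kernel and sum: 8·1 + 9·2 + 8·1.

34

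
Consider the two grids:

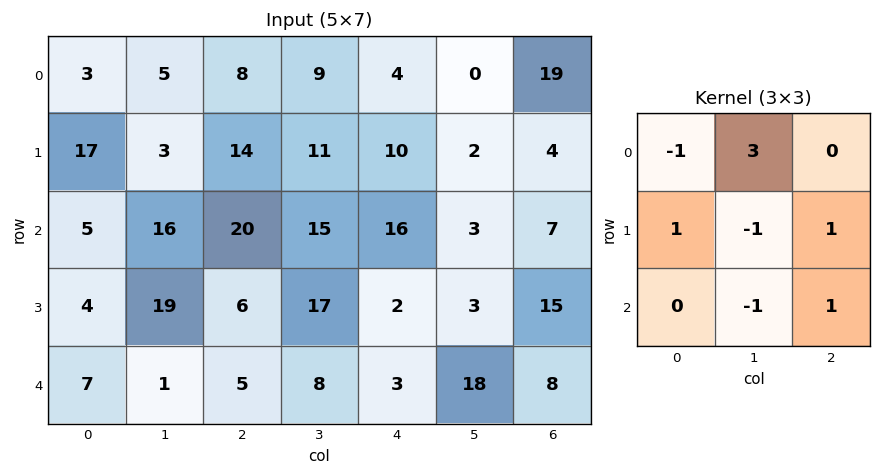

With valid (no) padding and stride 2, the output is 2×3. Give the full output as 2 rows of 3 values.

44 33 12
38 11 -3

Output[0,0]: The receptive field on the input at this output position is [3 5 8 / 17 3 14 / 5 16 20]. Elementwise product with the kernel and sum: 3·-1 + 5·3 + 17·1 + 3·-1 + 14·1 + 16·-1 + 20·1.
Output[0,1]: The receptive field on the input at this output position is [8 9 4 / 14 11 10 / 20 15 16]. Elementwise product with the kernel and sum: 8·-1 + 9·3 + 14·1 + 11·-1 + 10·1 + 15·-1 + 16·1.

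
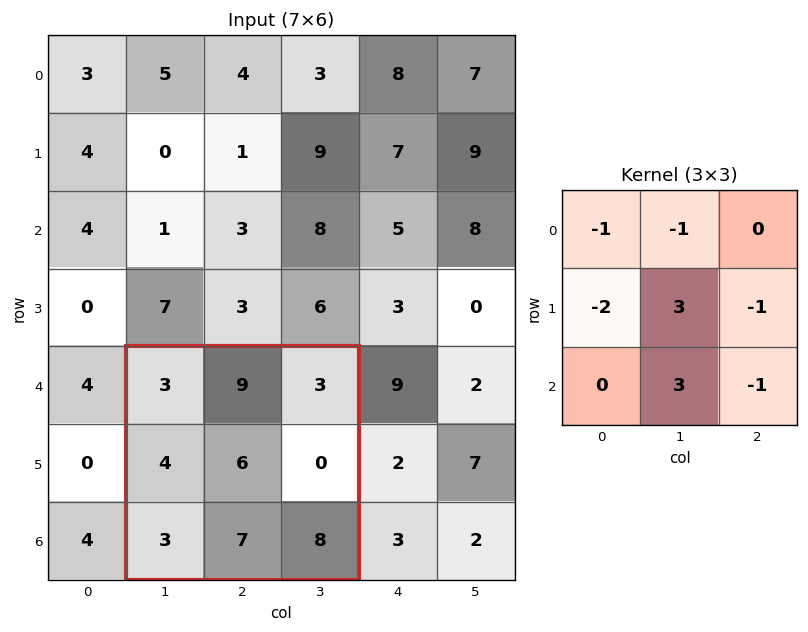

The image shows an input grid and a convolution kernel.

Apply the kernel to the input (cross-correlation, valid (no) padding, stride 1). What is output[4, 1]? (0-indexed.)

The receptive field on the input at this output position is [3 9 3 / 4 6 0 / 3 7 8]. Elementwise product with the kernel and sum: 3·-1 + 9·-1 + 4·-2 + 6·3 + 0·-1 + 7·3 + 8·-1.

11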